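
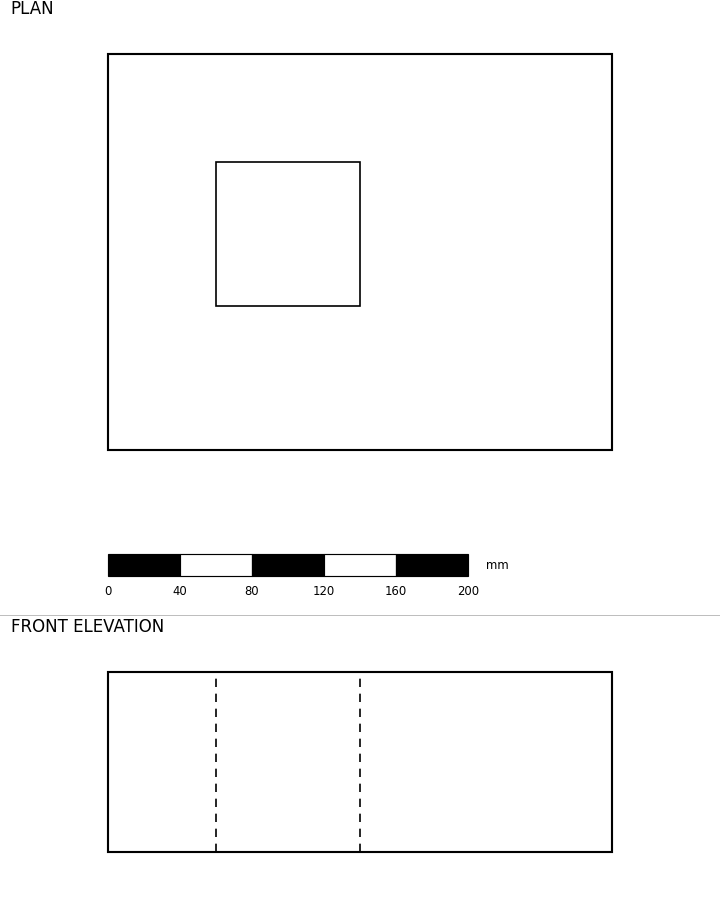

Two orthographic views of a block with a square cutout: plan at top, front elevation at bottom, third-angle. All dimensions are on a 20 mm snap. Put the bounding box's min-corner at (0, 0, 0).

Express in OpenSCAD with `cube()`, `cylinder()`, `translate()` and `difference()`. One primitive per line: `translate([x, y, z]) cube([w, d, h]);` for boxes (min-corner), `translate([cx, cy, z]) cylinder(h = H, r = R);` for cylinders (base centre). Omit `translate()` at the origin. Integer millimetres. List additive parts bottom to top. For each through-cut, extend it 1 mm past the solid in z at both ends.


difference() {
  cube([280, 220, 100]);
  translate([60, 80, -1]) cube([80, 80, 102]);
}


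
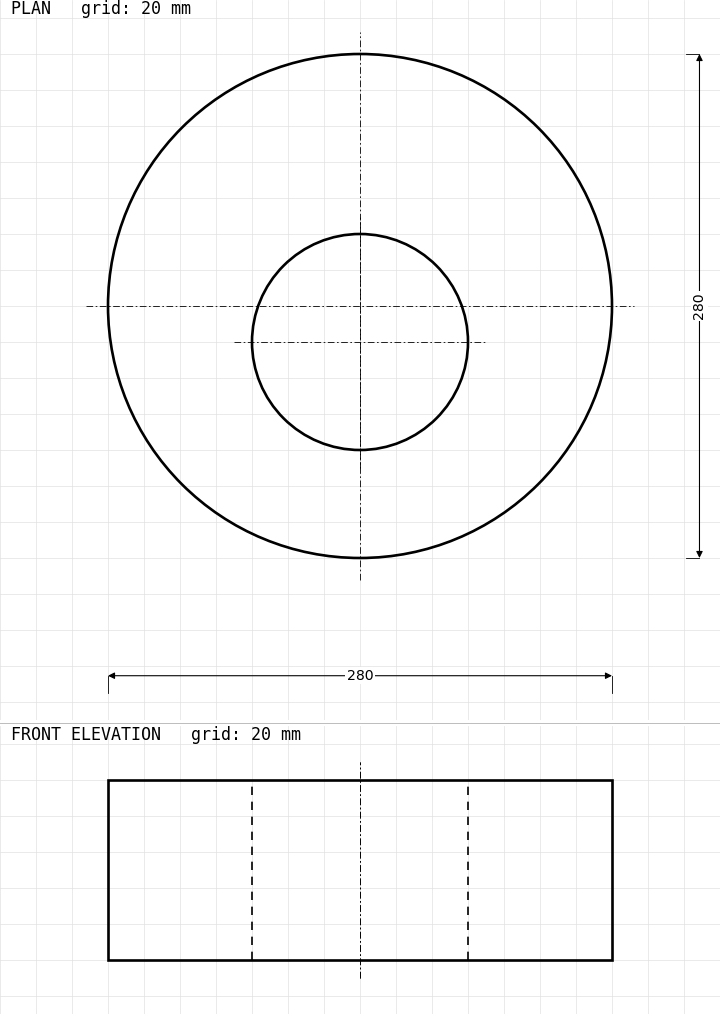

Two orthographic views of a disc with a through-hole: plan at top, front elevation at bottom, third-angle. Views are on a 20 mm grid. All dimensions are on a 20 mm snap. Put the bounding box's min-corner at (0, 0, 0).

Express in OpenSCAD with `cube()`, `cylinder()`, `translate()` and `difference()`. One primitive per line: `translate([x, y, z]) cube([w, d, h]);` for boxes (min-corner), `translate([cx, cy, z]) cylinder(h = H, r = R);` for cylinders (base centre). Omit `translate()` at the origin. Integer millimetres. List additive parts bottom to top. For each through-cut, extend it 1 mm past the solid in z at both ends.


difference() {
  translate([140, 140, 0]) cylinder(h = 100, r = 140);
  translate([140, 120, -1]) cylinder(h = 102, r = 60);
}


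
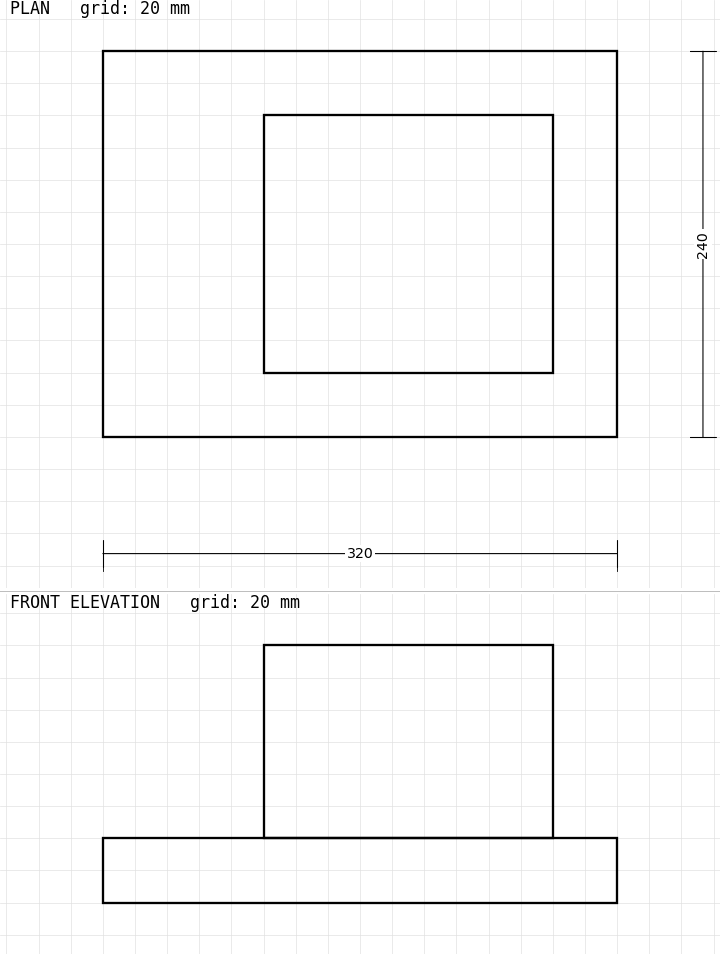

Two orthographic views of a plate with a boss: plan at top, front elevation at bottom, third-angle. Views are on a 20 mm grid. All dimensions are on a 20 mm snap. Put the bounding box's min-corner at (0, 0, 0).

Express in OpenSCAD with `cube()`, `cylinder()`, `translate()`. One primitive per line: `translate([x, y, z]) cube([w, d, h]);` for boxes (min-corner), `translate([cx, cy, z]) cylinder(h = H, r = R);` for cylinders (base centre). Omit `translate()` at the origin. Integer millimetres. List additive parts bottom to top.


cube([320, 240, 40]);
translate([100, 40, 40]) cube([180, 160, 120]);


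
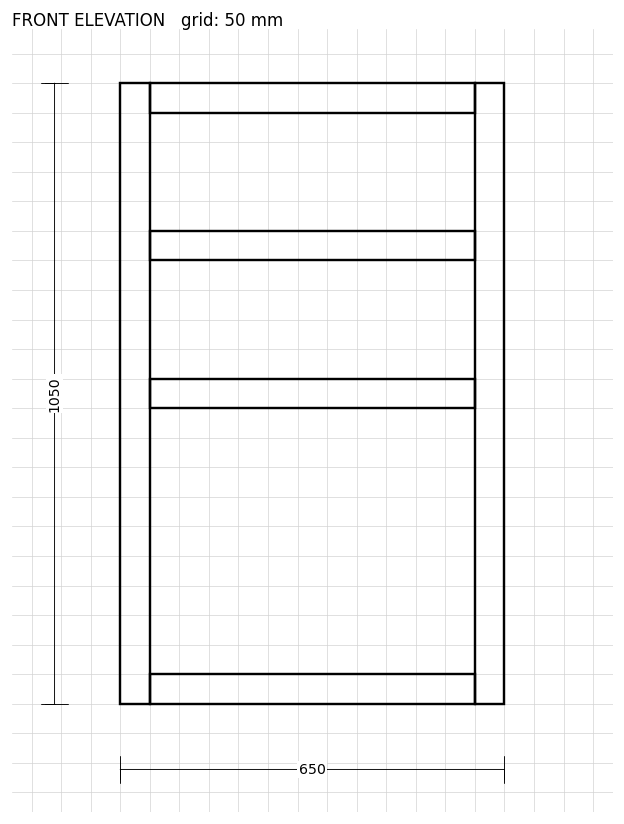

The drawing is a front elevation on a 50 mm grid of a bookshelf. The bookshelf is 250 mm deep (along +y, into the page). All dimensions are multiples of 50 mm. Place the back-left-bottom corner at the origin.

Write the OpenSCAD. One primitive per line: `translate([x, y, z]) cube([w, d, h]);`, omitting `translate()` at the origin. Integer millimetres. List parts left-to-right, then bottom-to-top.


cube([50, 250, 1050]);
translate([50, 0, 0]) cube([550, 250, 50]);
translate([50, 0, 500]) cube([550, 250, 50]);
translate([50, 0, 750]) cube([550, 250, 50]);
translate([50, 0, 1000]) cube([550, 250, 50]);
translate([600, 0, 0]) cube([50, 250, 1050]);


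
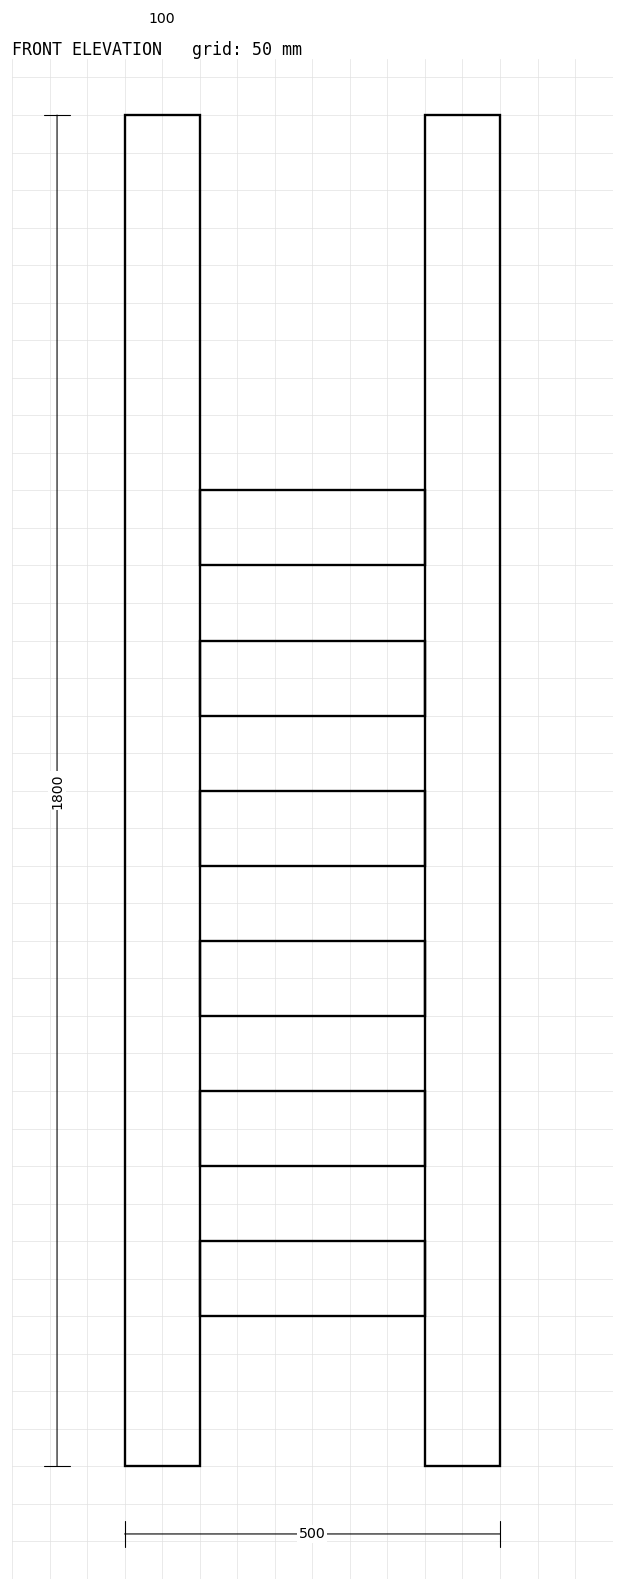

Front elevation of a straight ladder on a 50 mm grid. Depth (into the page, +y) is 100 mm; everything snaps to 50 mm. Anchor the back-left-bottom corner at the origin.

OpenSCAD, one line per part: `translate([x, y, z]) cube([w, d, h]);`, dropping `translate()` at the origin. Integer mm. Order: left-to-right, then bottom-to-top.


cube([100, 100, 1800]);
translate([100, 0, 200]) cube([300, 100, 100]);
translate([100, 0, 400]) cube([300, 100, 100]);
translate([100, 0, 600]) cube([300, 100, 100]);
translate([100, 0, 800]) cube([300, 100, 100]);
translate([100, 0, 1000]) cube([300, 100, 100]);
translate([100, 0, 1200]) cube([300, 100, 100]);
translate([400, 0, 0]) cube([100, 100, 1800]);


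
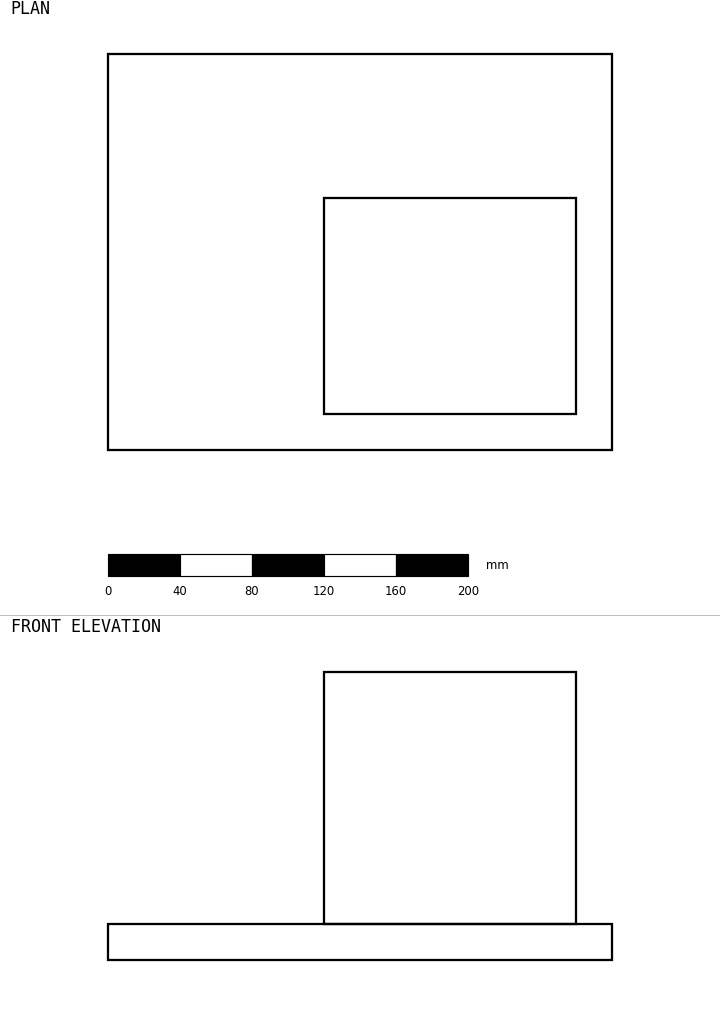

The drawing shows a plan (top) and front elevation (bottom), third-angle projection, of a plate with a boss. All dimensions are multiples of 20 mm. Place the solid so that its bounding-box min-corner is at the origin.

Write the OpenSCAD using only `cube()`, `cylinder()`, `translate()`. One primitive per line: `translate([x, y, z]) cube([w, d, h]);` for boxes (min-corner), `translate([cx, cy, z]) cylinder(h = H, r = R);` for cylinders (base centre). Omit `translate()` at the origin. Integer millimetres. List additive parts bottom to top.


cube([280, 220, 20]);
translate([120, 20, 20]) cube([140, 120, 140]);


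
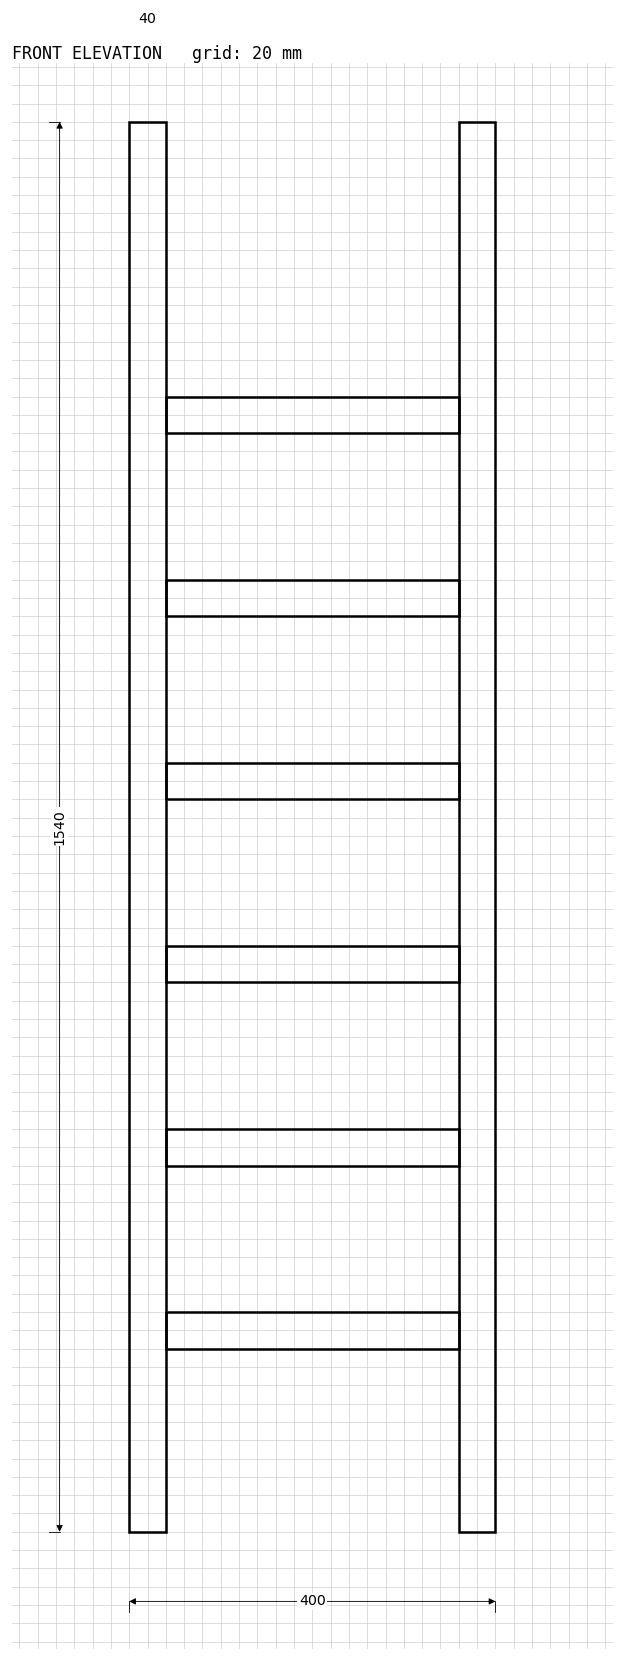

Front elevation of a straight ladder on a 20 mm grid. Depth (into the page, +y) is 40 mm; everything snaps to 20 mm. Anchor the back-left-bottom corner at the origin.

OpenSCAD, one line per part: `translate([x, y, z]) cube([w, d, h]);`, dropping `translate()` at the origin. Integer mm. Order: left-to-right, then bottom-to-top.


cube([40, 40, 1540]);
translate([40, 0, 200]) cube([320, 40, 40]);
translate([40, 0, 400]) cube([320, 40, 40]);
translate([40, 0, 600]) cube([320, 40, 40]);
translate([40, 0, 800]) cube([320, 40, 40]);
translate([40, 0, 1000]) cube([320, 40, 40]);
translate([40, 0, 1200]) cube([320, 40, 40]);
translate([360, 0, 0]) cube([40, 40, 1540]);


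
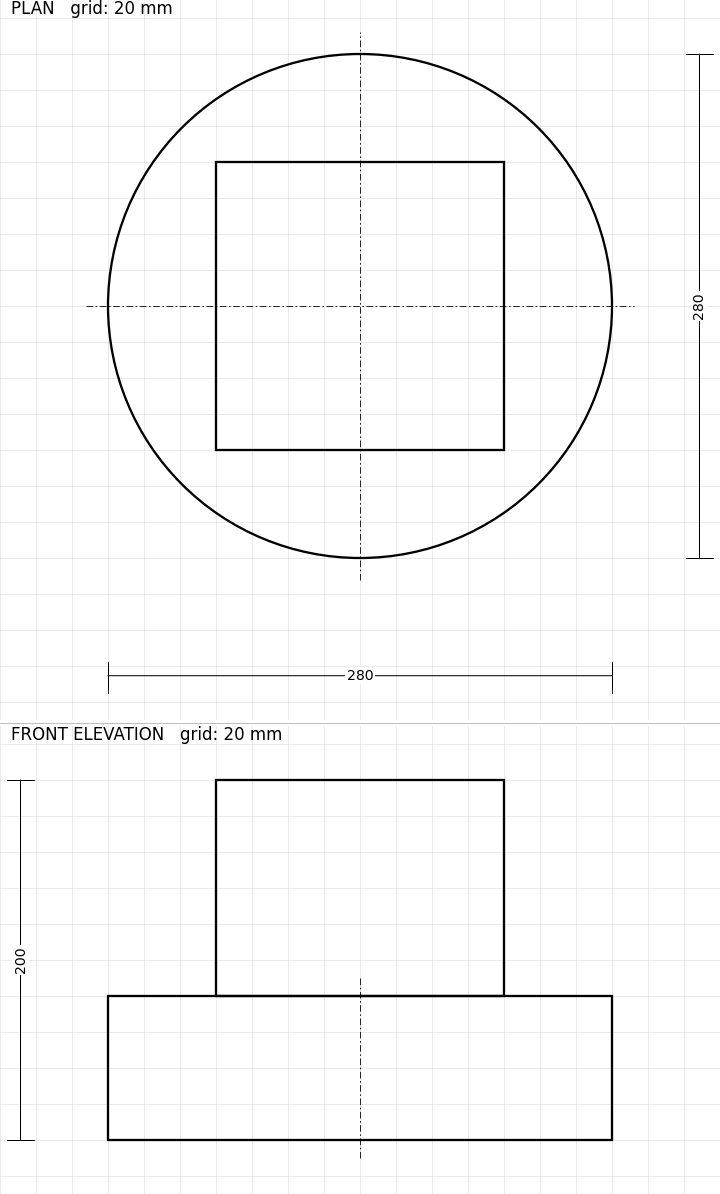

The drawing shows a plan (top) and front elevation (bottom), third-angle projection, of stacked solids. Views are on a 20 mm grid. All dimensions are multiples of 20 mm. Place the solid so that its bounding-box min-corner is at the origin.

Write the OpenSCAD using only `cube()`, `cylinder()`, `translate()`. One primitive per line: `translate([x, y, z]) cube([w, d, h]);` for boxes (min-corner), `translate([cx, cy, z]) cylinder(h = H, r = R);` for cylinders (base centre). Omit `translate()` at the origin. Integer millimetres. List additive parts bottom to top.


translate([140, 140, 0]) cylinder(h = 80, r = 140);
translate([60, 60, 80]) cube([160, 160, 120]);


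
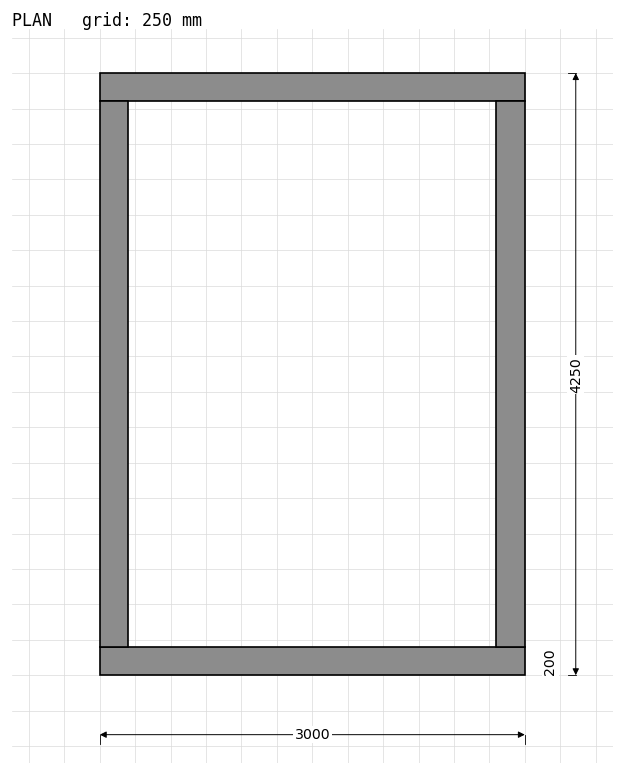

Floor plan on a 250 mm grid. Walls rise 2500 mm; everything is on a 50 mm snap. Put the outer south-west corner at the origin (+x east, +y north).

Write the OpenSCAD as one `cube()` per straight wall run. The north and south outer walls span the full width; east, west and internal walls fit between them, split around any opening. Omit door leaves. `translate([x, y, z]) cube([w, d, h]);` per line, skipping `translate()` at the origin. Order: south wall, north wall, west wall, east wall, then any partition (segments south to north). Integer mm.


cube([3000, 200, 2500]);
translate([0, 4050, 0]) cube([3000, 200, 2500]);
translate([0, 200, 0]) cube([200, 3850, 2500]);
translate([2800, 200, 0]) cube([200, 3850, 2500]);


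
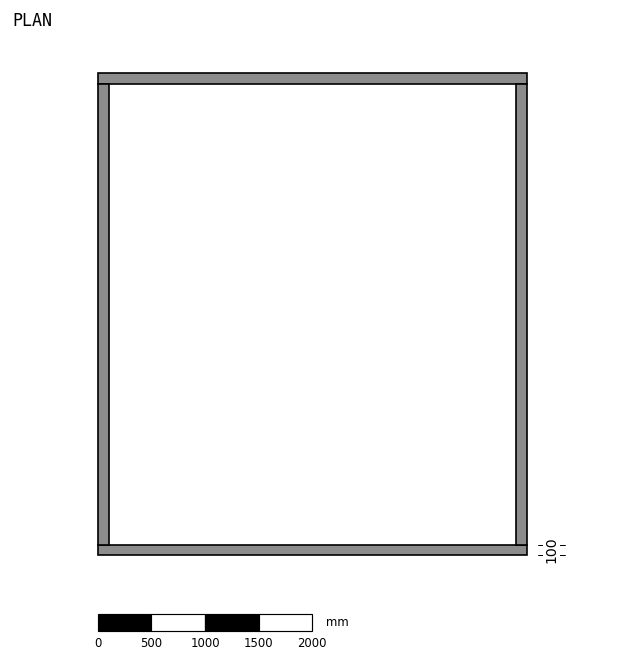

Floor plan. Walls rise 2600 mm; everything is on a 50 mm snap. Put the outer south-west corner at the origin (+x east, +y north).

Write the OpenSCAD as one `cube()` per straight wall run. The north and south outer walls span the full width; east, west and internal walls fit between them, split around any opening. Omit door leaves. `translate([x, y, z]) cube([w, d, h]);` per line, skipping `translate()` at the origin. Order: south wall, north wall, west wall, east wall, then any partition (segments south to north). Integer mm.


cube([4000, 100, 2600]);
translate([0, 4400, 0]) cube([4000, 100, 2600]);
translate([0, 100, 0]) cube([100, 4300, 2600]);
translate([3900, 100, 0]) cube([100, 4300, 2600]);


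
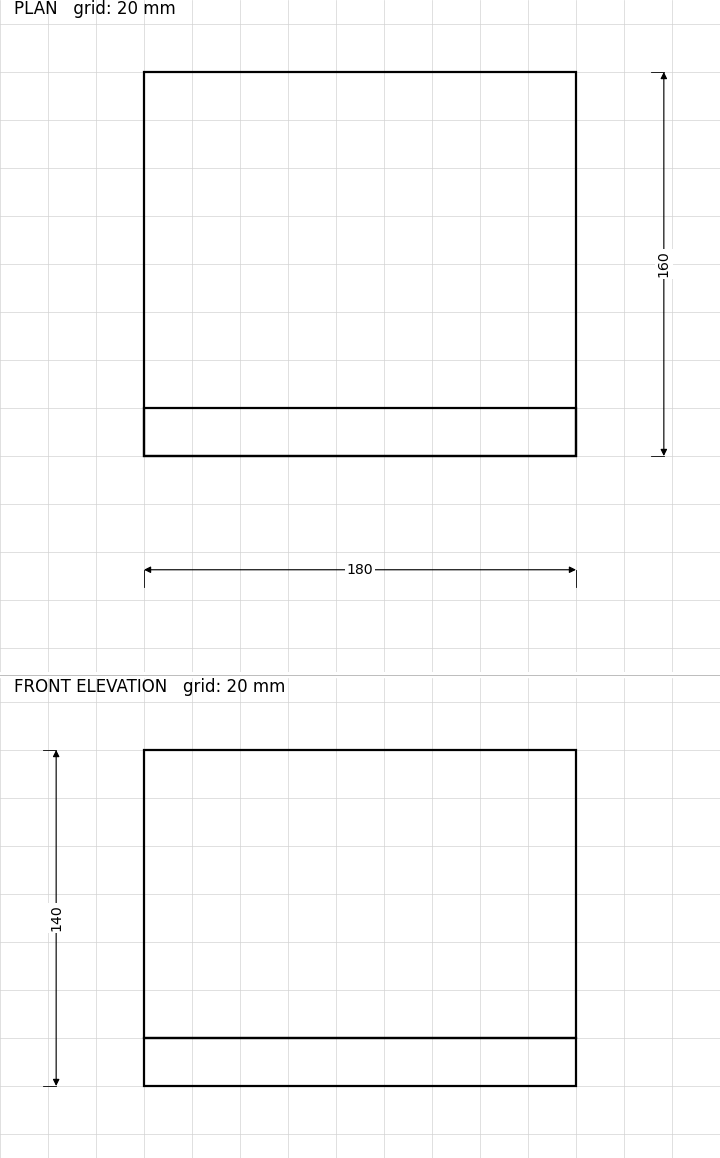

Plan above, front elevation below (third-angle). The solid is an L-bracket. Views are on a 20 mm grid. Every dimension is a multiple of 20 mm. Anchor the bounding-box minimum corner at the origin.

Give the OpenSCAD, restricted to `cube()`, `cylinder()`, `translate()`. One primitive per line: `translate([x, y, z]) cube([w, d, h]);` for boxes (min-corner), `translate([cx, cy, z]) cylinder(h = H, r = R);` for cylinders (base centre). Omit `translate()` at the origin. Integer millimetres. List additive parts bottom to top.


cube([180, 160, 20]);
translate([0, 0, 20]) cube([180, 20, 120]);


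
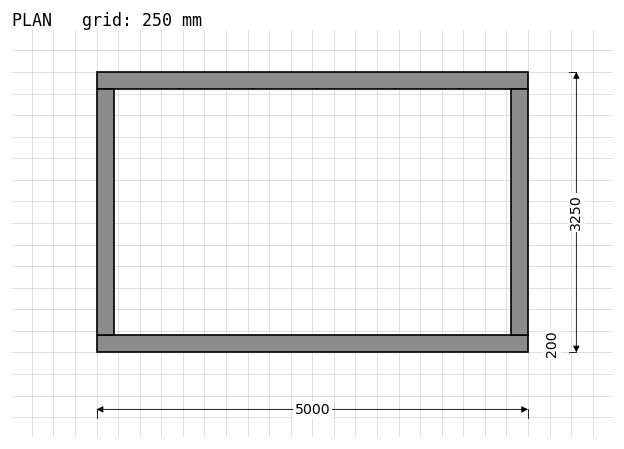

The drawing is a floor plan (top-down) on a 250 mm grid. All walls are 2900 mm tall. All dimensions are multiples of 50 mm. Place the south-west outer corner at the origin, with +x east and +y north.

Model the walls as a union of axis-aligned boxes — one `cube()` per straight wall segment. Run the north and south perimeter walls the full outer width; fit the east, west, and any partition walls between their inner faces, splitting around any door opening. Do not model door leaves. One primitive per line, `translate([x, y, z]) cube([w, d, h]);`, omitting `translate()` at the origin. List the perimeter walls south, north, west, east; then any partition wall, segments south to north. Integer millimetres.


cube([5000, 200, 2900]);
translate([0, 3050, 0]) cube([5000, 200, 2900]);
translate([0, 200, 0]) cube([200, 2850, 2900]);
translate([4800, 200, 0]) cube([200, 2850, 2900]);


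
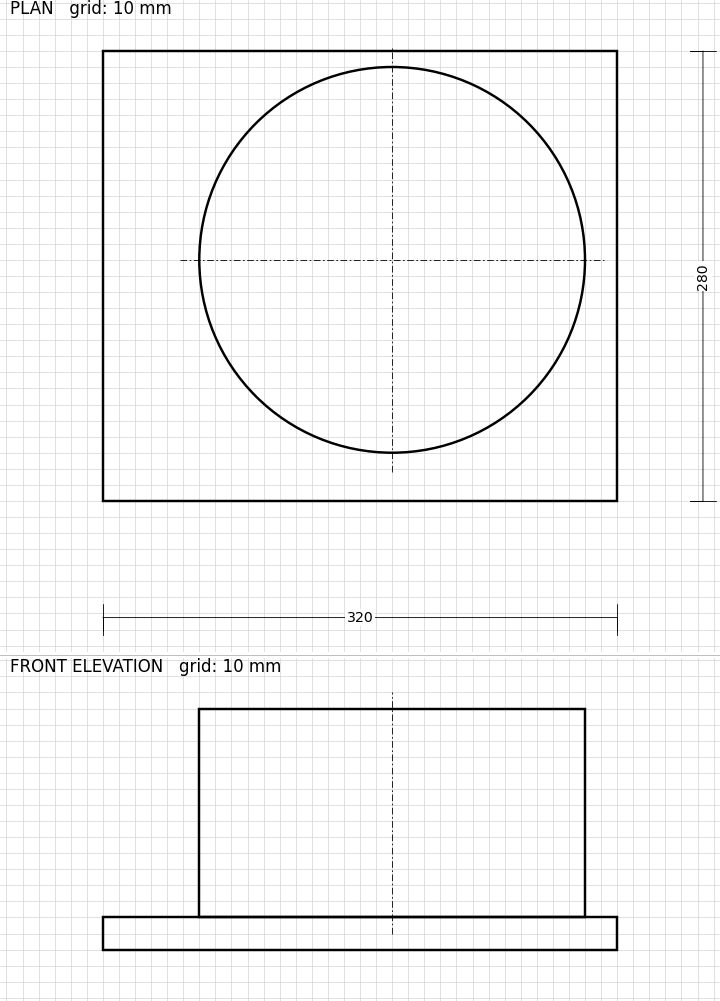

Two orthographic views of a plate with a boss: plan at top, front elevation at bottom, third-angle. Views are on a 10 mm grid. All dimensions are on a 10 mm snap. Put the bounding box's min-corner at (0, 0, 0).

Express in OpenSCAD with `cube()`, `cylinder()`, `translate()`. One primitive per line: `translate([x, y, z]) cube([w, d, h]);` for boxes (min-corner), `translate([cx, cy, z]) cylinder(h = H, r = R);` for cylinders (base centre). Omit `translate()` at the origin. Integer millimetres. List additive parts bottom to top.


cube([320, 280, 20]);
translate([180, 150, 20]) cylinder(h = 130, r = 120);


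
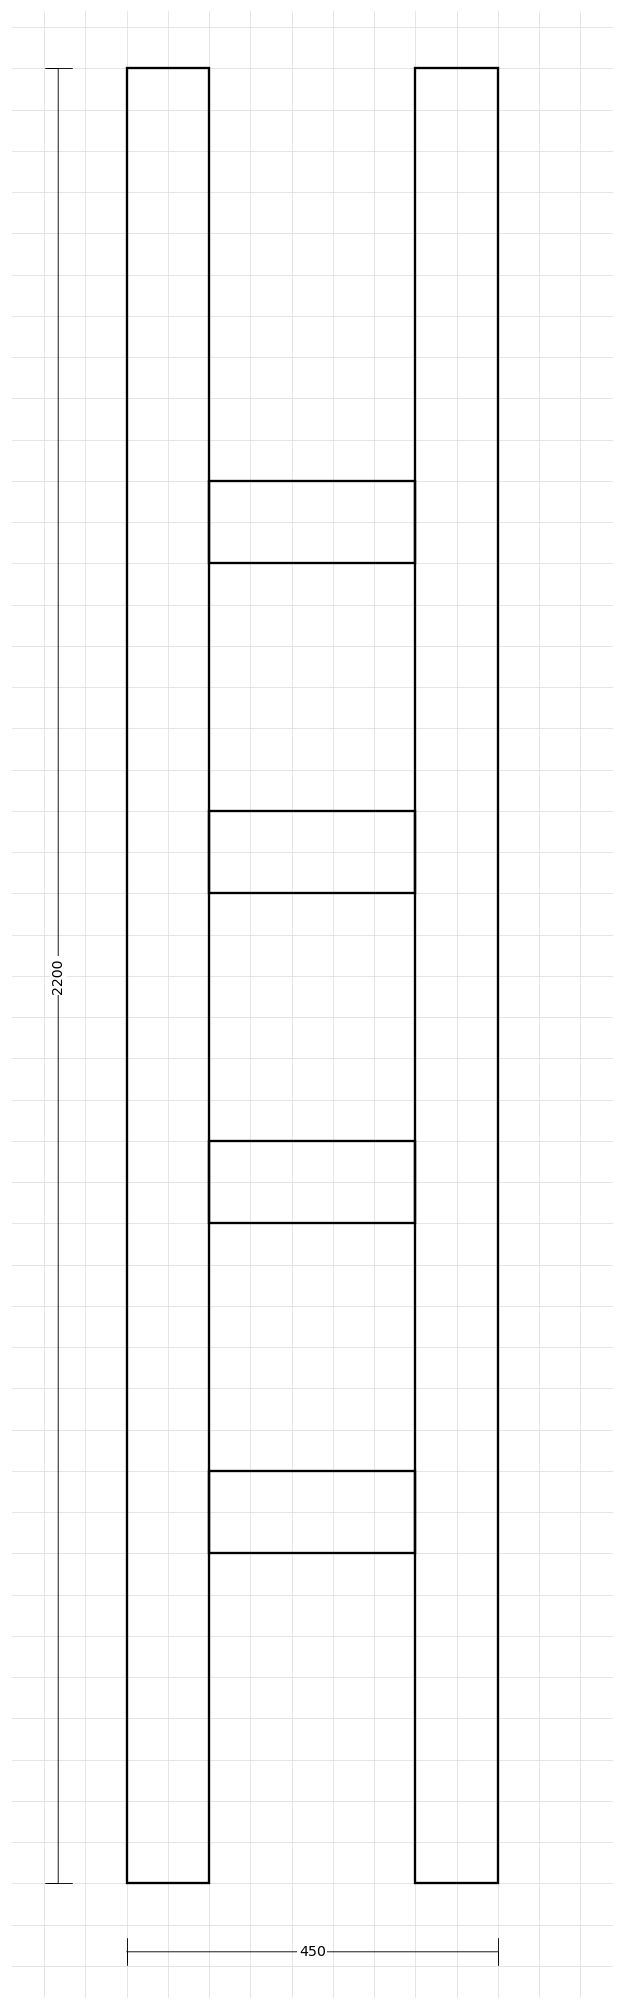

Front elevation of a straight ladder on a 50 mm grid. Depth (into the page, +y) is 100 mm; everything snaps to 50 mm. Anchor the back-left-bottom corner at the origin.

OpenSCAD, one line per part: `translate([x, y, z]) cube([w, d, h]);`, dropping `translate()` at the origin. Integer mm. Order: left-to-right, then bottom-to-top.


cube([100, 100, 2200]);
translate([100, 0, 400]) cube([250, 100, 100]);
translate([100, 0, 800]) cube([250, 100, 100]);
translate([100, 0, 1200]) cube([250, 100, 100]);
translate([100, 0, 1600]) cube([250, 100, 100]);
translate([350, 0, 0]) cube([100, 100, 2200]);


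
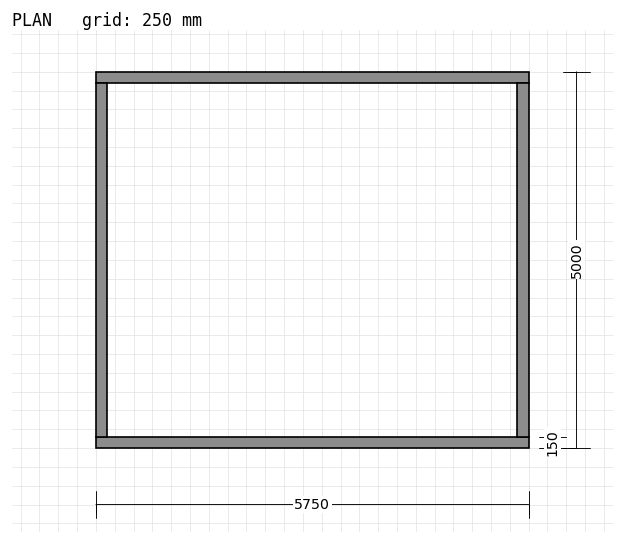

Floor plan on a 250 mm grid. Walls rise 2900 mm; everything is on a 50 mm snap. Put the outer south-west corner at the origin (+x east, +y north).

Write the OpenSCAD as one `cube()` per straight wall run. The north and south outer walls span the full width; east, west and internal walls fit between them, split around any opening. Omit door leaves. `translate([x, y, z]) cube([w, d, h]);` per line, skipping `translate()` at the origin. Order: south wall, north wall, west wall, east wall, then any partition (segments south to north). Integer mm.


cube([5750, 150, 2900]);
translate([0, 4850, 0]) cube([5750, 150, 2900]);
translate([0, 150, 0]) cube([150, 4700, 2900]);
translate([5600, 150, 0]) cube([150, 4700, 2900]);


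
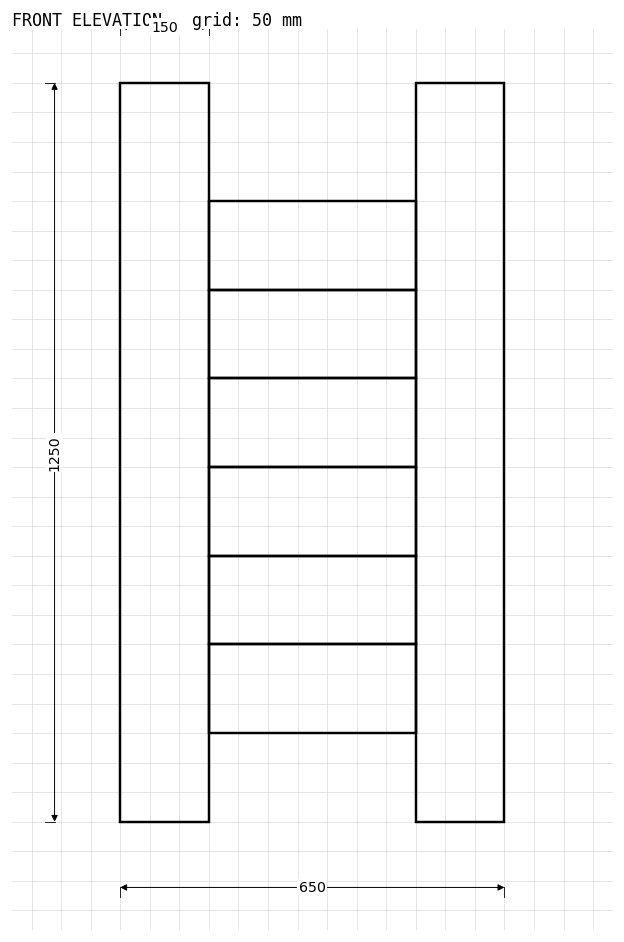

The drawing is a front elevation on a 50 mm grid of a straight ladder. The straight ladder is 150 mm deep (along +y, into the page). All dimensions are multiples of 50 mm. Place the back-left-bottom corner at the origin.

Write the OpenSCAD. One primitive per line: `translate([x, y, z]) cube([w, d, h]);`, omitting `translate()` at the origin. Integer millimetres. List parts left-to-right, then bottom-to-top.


cube([150, 150, 1250]);
translate([150, 0, 150]) cube([350, 150, 150]);
translate([150, 0, 300]) cube([350, 150, 150]);
translate([150, 0, 450]) cube([350, 150, 150]);
translate([150, 0, 600]) cube([350, 150, 150]);
translate([150, 0, 750]) cube([350, 150, 150]);
translate([150, 0, 900]) cube([350, 150, 150]);
translate([500, 0, 0]) cube([150, 150, 1250]);


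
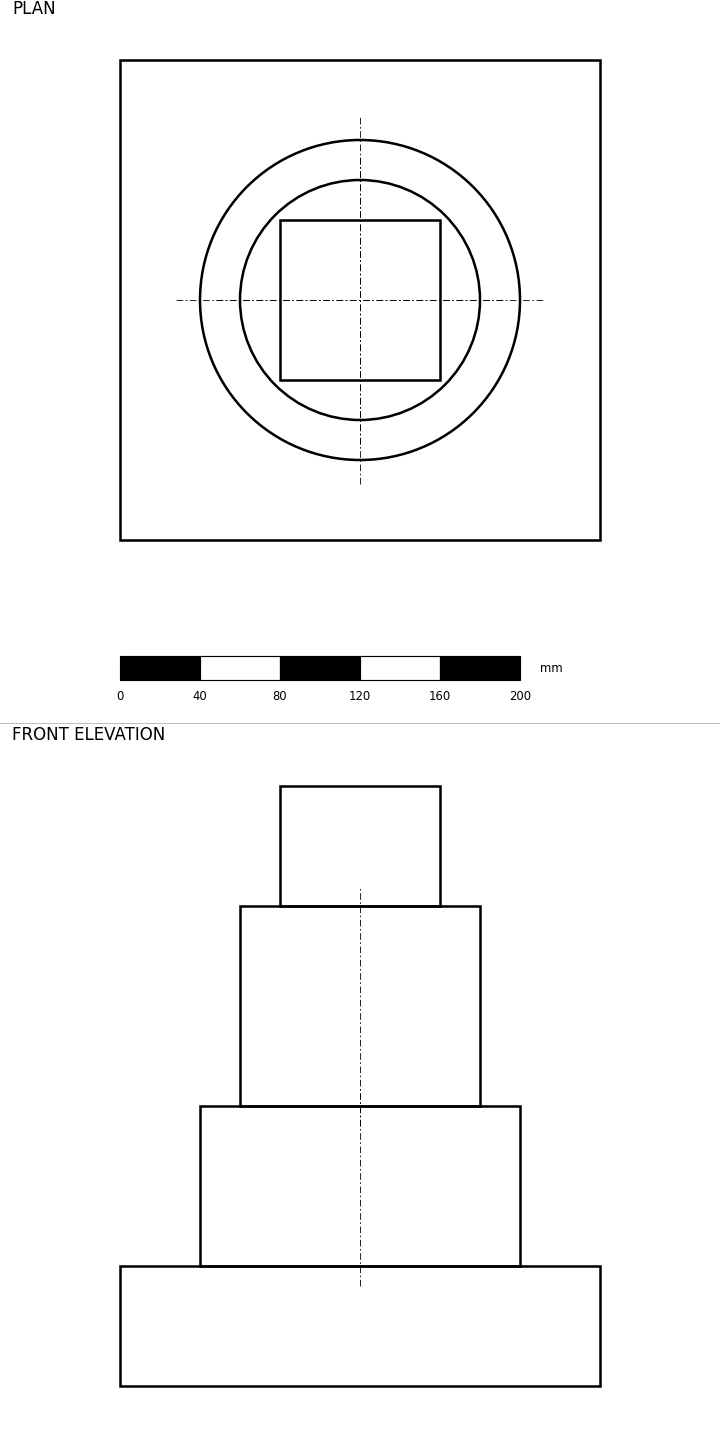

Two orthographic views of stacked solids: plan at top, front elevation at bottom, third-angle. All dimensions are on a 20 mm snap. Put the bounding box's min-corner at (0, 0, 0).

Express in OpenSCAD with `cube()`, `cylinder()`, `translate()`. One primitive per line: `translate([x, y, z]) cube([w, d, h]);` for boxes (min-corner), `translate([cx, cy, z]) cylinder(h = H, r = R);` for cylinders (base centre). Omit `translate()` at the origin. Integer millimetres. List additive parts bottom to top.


cube([240, 240, 60]);
translate([120, 120, 60]) cylinder(h = 80, r = 80);
translate([120, 120, 140]) cylinder(h = 100, r = 60);
translate([80, 80, 240]) cube([80, 80, 60]);


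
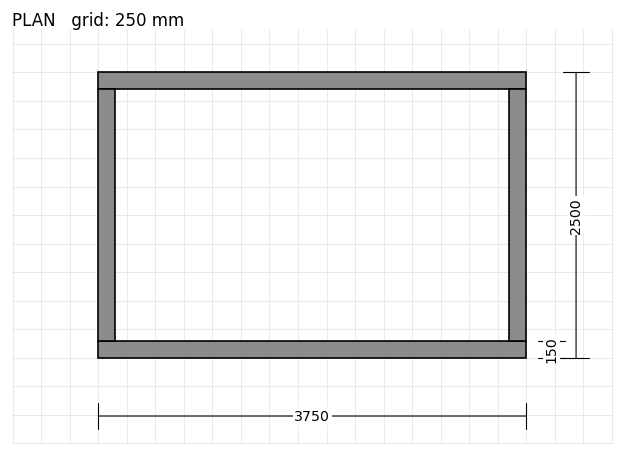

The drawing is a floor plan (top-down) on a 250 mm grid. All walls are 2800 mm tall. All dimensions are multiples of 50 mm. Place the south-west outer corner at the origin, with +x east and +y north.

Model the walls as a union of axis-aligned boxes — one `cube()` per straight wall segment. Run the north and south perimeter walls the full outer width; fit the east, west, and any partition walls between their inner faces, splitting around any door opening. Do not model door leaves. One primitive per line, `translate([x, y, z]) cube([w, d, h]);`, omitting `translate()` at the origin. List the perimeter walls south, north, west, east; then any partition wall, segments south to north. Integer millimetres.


cube([3750, 150, 2800]);
translate([0, 2350, 0]) cube([3750, 150, 2800]);
translate([0, 150, 0]) cube([150, 2200, 2800]);
translate([3600, 150, 0]) cube([150, 2200, 2800]);


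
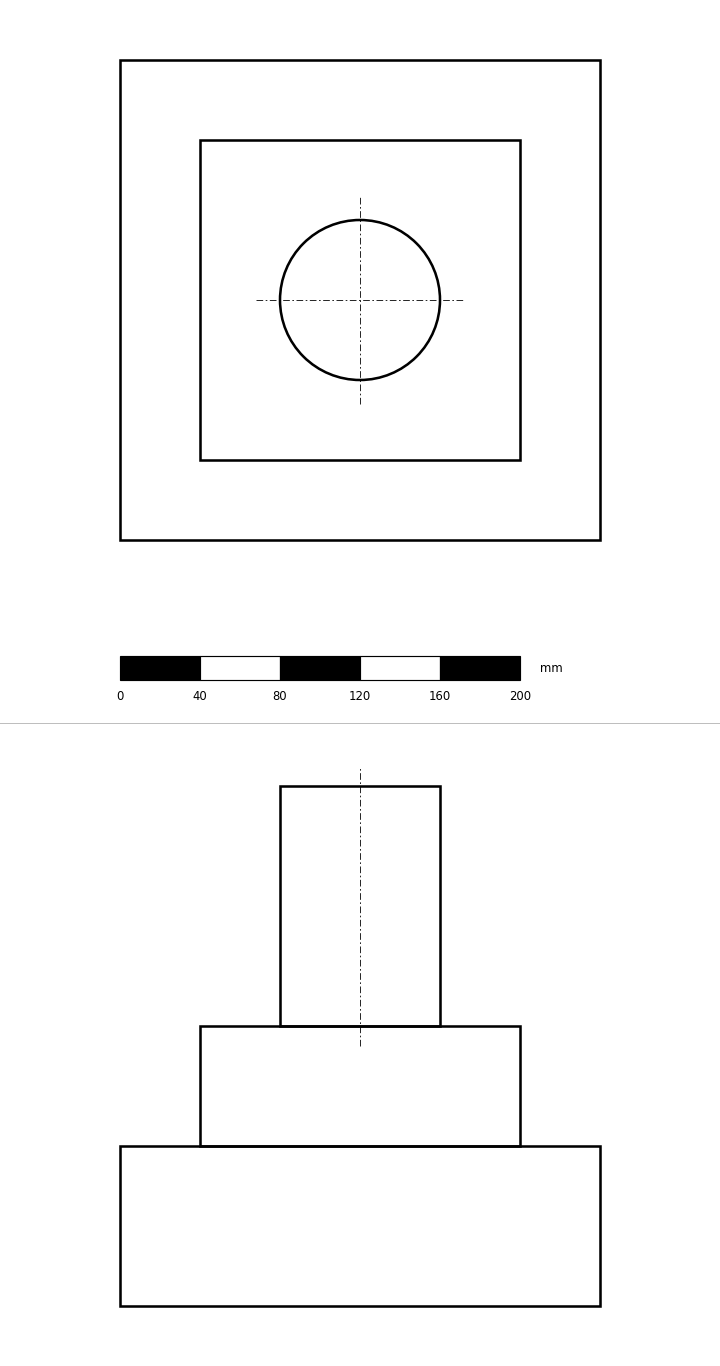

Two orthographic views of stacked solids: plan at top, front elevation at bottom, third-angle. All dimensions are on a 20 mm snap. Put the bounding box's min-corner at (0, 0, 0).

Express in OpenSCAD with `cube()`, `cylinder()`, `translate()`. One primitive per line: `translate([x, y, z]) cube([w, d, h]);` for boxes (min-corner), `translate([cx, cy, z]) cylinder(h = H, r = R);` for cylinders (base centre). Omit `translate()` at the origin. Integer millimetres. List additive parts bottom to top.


cube([240, 240, 80]);
translate([40, 40, 80]) cube([160, 160, 60]);
translate([120, 120, 140]) cylinder(h = 120, r = 40);


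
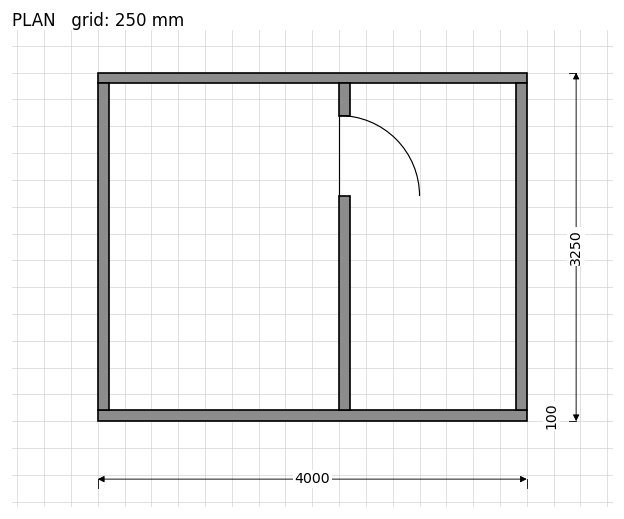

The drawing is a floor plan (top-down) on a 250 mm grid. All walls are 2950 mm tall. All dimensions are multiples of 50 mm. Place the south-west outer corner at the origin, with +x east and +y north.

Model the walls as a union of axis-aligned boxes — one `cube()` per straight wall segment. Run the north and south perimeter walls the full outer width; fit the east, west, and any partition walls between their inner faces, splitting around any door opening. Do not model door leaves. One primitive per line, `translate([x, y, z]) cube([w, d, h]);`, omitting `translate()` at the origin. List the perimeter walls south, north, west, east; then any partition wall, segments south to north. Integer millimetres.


cube([4000, 100, 2950]);
translate([0, 3150, 0]) cube([4000, 100, 2950]);
translate([0, 100, 0]) cube([100, 3050, 2950]);
translate([3900, 100, 0]) cube([100, 3050, 2950]);
translate([2250, 100, 0]) cube([100, 2000, 2950]);
translate([2250, 2850, 0]) cube([100, 300, 2950]);


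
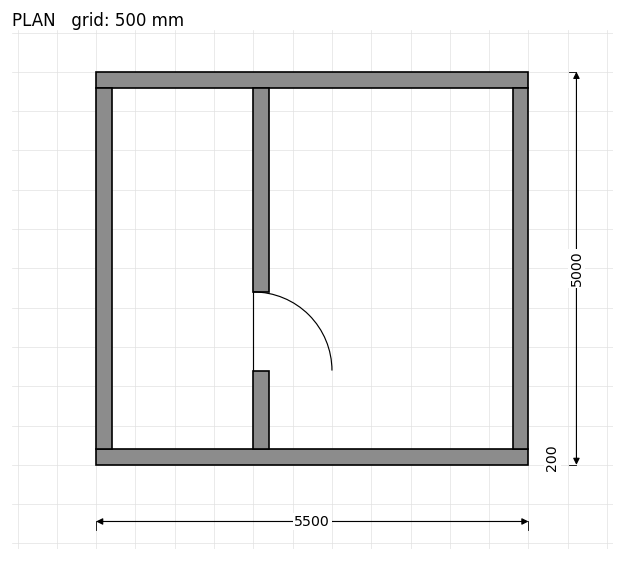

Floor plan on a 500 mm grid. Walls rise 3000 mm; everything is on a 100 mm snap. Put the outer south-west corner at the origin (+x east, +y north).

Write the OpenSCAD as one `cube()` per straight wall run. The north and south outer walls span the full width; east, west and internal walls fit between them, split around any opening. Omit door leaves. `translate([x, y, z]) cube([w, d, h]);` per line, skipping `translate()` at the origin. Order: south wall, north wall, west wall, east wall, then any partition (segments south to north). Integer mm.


cube([5500, 200, 3000]);
translate([0, 4800, 0]) cube([5500, 200, 3000]);
translate([0, 200, 0]) cube([200, 4600, 3000]);
translate([5300, 200, 0]) cube([200, 4600, 3000]);
translate([2000, 200, 0]) cube([200, 1000, 3000]);
translate([2000, 2200, 0]) cube([200, 2600, 3000]);


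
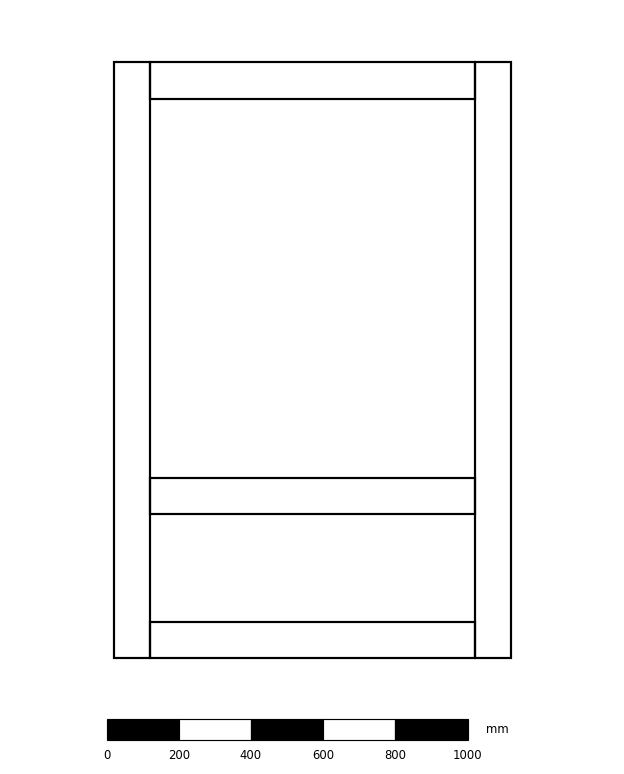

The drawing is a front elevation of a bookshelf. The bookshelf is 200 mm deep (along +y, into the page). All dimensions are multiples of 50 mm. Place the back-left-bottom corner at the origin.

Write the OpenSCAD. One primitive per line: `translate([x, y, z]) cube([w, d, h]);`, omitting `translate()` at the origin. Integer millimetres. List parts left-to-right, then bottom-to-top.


cube([100, 200, 1650]);
translate([100, 0, 0]) cube([900, 200, 100]);
translate([100, 0, 400]) cube([900, 200, 100]);
translate([100, 0, 1550]) cube([900, 200, 100]);
translate([1000, 0, 0]) cube([100, 200, 1650]);


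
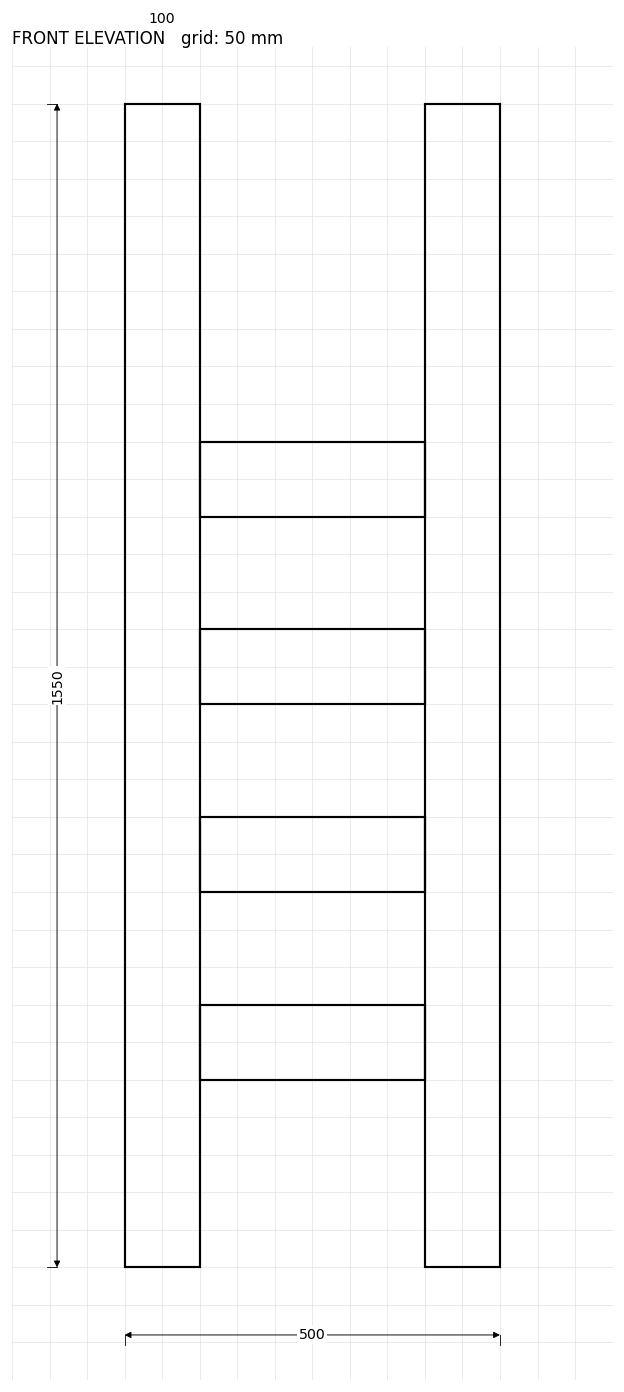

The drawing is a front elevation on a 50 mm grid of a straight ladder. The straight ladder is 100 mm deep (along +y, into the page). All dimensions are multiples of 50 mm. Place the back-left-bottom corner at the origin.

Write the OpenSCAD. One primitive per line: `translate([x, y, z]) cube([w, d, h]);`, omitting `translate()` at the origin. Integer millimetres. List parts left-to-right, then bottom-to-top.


cube([100, 100, 1550]);
translate([100, 0, 250]) cube([300, 100, 100]);
translate([100, 0, 500]) cube([300, 100, 100]);
translate([100, 0, 750]) cube([300, 100, 100]);
translate([100, 0, 1000]) cube([300, 100, 100]);
translate([400, 0, 0]) cube([100, 100, 1550]);


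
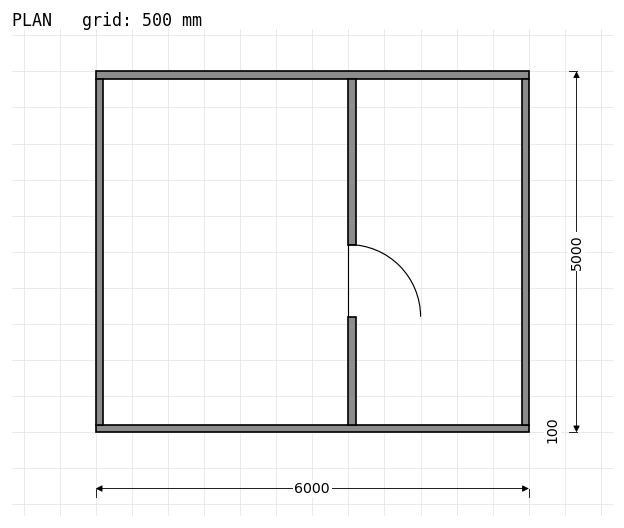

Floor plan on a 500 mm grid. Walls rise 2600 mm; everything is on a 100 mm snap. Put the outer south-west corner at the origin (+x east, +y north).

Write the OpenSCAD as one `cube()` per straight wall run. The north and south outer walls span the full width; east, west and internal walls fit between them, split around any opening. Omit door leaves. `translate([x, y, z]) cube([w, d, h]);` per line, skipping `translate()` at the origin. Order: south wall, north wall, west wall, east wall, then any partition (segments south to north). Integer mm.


cube([6000, 100, 2600]);
translate([0, 4900, 0]) cube([6000, 100, 2600]);
translate([0, 100, 0]) cube([100, 4800, 2600]);
translate([5900, 100, 0]) cube([100, 4800, 2600]);
translate([3500, 100, 0]) cube([100, 1500, 2600]);
translate([3500, 2600, 0]) cube([100, 2300, 2600]);


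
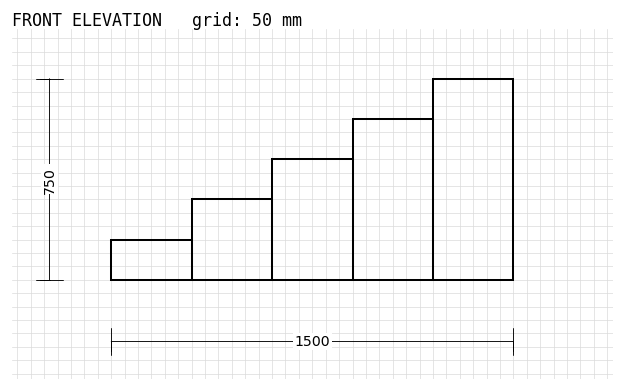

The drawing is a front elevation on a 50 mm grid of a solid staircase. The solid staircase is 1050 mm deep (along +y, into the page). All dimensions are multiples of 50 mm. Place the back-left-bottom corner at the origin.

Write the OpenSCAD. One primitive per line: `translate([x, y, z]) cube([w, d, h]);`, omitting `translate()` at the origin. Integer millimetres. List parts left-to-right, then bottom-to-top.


cube([300, 1050, 150]);
translate([300, 0, 0]) cube([300, 1050, 300]);
translate([600, 0, 0]) cube([300, 1050, 450]);
translate([900, 0, 0]) cube([300, 1050, 600]);
translate([1200, 0, 0]) cube([300, 1050, 750]);


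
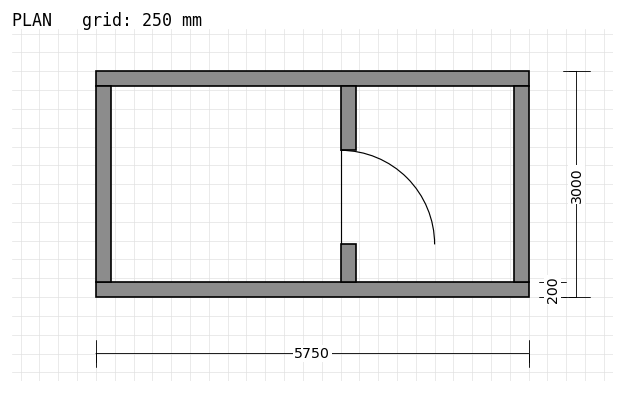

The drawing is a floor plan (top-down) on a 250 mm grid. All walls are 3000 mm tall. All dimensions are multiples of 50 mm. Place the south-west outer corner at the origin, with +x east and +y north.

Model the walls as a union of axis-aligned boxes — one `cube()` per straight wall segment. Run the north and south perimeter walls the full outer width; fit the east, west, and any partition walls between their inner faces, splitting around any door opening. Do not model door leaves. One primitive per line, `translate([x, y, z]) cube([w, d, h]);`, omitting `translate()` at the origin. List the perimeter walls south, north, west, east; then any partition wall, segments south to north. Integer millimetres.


cube([5750, 200, 3000]);
translate([0, 2800, 0]) cube([5750, 200, 3000]);
translate([0, 200, 0]) cube([200, 2600, 3000]);
translate([5550, 200, 0]) cube([200, 2600, 3000]);
translate([3250, 200, 0]) cube([200, 500, 3000]);
translate([3250, 1950, 0]) cube([200, 850, 3000]);


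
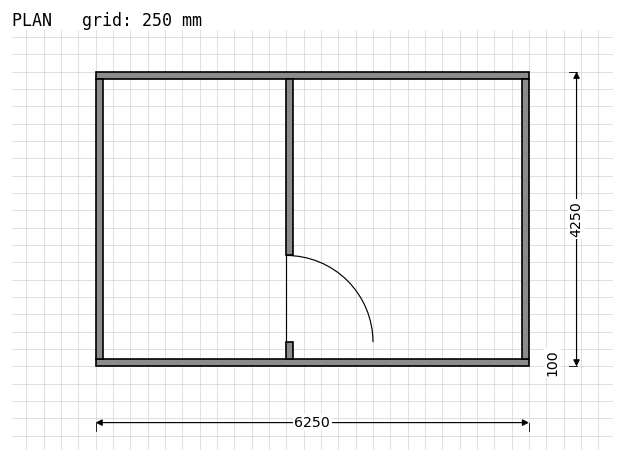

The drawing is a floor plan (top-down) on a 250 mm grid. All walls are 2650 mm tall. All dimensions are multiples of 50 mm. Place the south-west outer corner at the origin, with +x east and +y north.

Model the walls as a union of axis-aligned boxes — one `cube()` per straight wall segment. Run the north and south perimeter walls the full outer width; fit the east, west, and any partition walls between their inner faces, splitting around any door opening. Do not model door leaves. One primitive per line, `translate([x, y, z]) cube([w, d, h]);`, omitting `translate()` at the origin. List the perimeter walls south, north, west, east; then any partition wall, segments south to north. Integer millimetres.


cube([6250, 100, 2650]);
translate([0, 4150, 0]) cube([6250, 100, 2650]);
translate([0, 100, 0]) cube([100, 4050, 2650]);
translate([6150, 100, 0]) cube([100, 4050, 2650]);
translate([2750, 100, 0]) cube([100, 250, 2650]);
translate([2750, 1600, 0]) cube([100, 2550, 2650]);


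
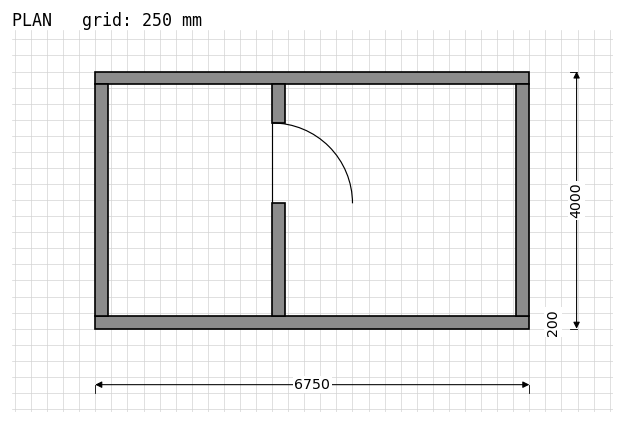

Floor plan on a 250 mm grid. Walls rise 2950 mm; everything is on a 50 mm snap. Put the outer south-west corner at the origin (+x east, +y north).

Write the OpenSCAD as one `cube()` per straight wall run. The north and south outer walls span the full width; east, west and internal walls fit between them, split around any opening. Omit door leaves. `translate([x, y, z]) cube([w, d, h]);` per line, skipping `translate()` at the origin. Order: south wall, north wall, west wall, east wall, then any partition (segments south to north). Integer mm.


cube([6750, 200, 2950]);
translate([0, 3800, 0]) cube([6750, 200, 2950]);
translate([0, 200, 0]) cube([200, 3600, 2950]);
translate([6550, 200, 0]) cube([200, 3600, 2950]);
translate([2750, 200, 0]) cube([200, 1750, 2950]);
translate([2750, 3200, 0]) cube([200, 600, 2950]);


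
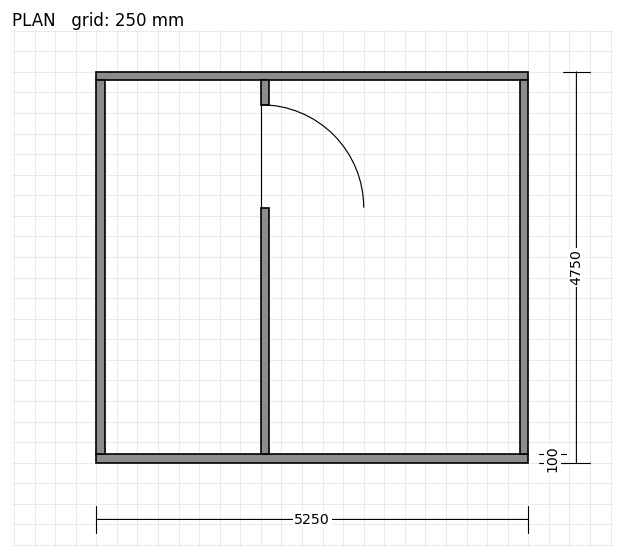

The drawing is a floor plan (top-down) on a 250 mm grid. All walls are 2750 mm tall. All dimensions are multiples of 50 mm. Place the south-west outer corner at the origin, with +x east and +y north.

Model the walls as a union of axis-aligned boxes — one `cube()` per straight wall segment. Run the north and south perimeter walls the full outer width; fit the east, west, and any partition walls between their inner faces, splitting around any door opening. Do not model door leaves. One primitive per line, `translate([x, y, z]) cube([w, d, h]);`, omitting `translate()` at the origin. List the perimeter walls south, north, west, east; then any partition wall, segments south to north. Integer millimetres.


cube([5250, 100, 2750]);
translate([0, 4650, 0]) cube([5250, 100, 2750]);
translate([0, 100, 0]) cube([100, 4550, 2750]);
translate([5150, 100, 0]) cube([100, 4550, 2750]);
translate([2000, 100, 0]) cube([100, 3000, 2750]);
translate([2000, 4350, 0]) cube([100, 300, 2750]);


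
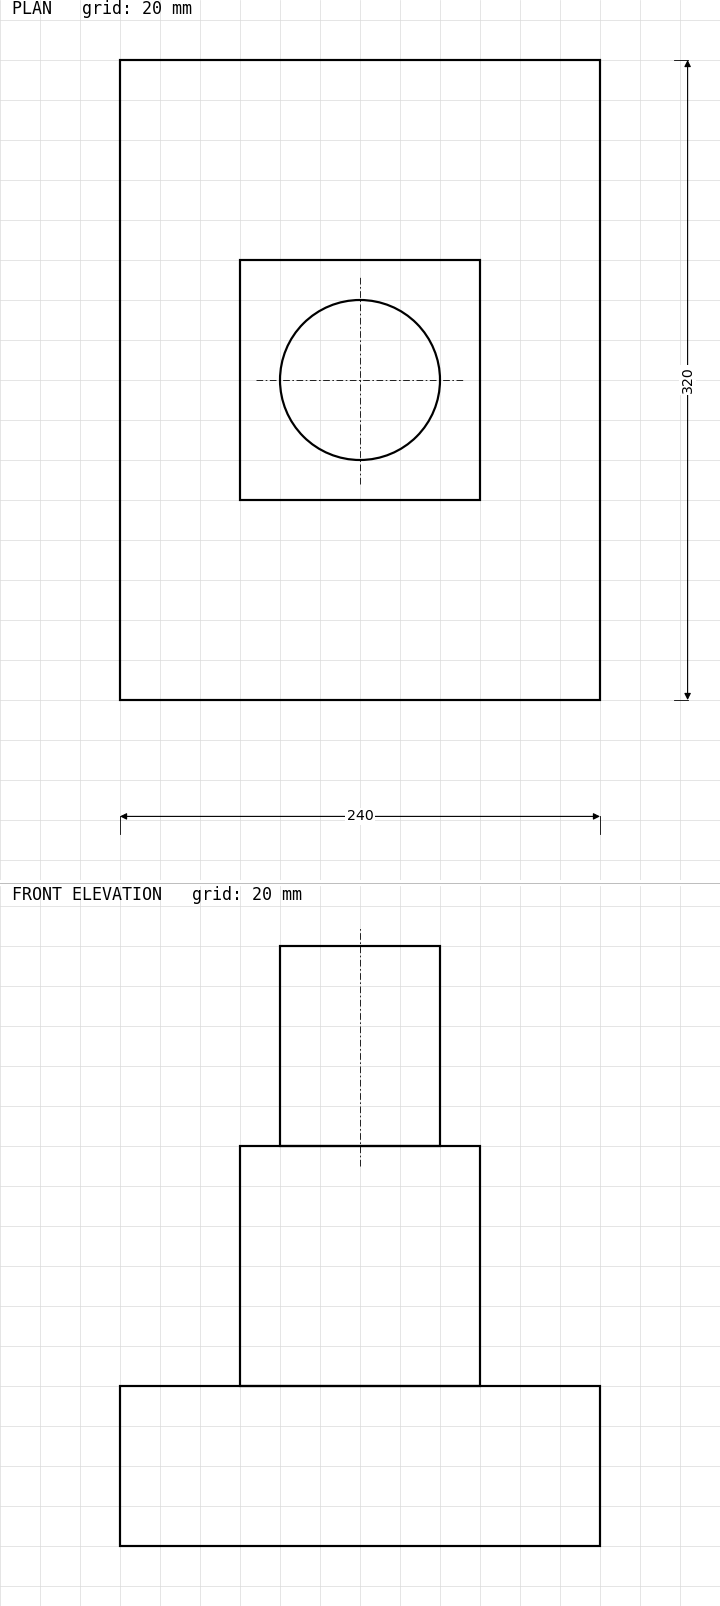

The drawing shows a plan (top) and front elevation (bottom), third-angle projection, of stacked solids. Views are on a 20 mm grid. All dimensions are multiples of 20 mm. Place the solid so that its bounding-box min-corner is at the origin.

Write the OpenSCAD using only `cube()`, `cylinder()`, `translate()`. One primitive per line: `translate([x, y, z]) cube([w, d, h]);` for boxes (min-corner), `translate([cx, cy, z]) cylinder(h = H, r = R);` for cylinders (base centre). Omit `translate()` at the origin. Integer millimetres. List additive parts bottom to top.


cube([240, 320, 80]);
translate([60, 100, 80]) cube([120, 120, 120]);
translate([120, 160, 200]) cylinder(h = 100, r = 40);


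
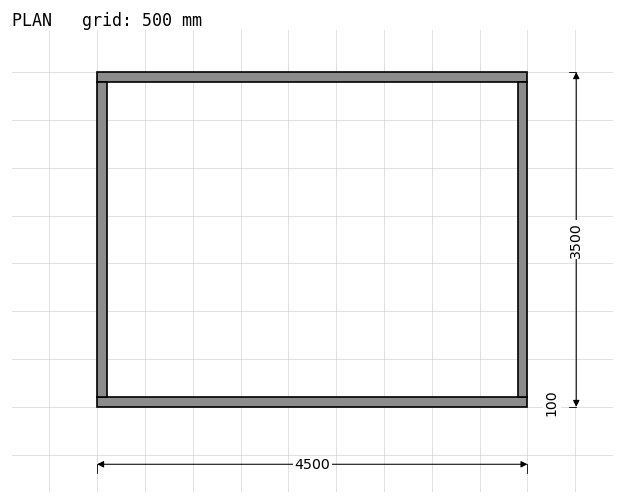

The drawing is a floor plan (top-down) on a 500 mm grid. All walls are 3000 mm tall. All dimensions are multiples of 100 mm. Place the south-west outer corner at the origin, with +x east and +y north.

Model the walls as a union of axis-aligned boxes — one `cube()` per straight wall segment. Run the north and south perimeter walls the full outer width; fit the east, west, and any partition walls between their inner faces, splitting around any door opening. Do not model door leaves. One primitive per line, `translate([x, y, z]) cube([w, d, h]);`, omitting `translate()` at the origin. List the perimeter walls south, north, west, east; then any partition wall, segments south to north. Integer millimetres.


cube([4500, 100, 3000]);
translate([0, 3400, 0]) cube([4500, 100, 3000]);
translate([0, 100, 0]) cube([100, 3300, 3000]);
translate([4400, 100, 0]) cube([100, 3300, 3000]);


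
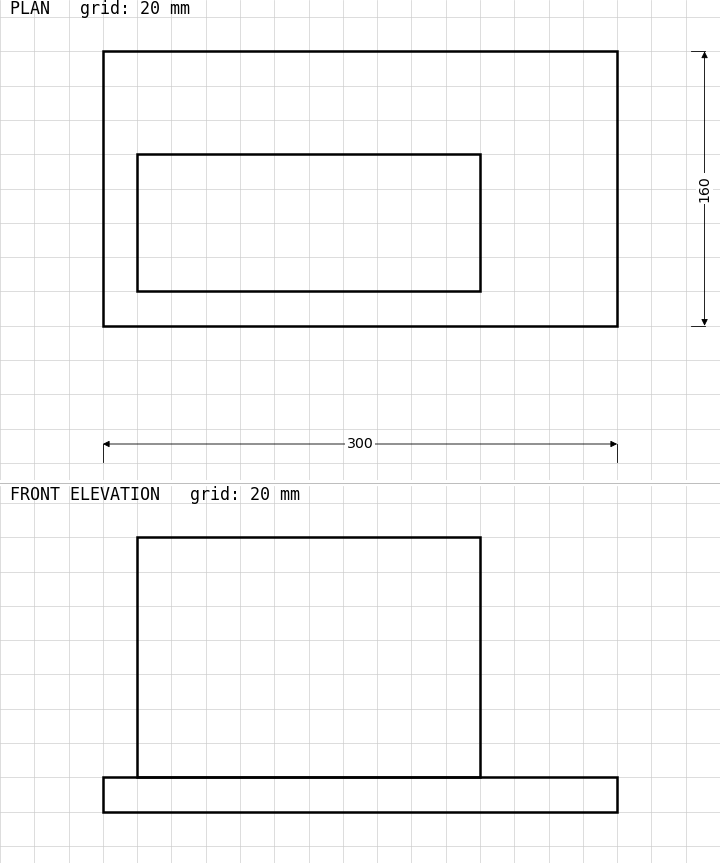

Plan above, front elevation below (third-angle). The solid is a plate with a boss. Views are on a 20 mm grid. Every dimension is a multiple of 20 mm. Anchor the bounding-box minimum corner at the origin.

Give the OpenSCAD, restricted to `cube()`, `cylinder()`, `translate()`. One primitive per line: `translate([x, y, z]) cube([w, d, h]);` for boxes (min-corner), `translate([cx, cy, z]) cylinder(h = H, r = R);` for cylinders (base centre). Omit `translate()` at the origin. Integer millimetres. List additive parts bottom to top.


cube([300, 160, 20]);
translate([20, 20, 20]) cube([200, 80, 140]);


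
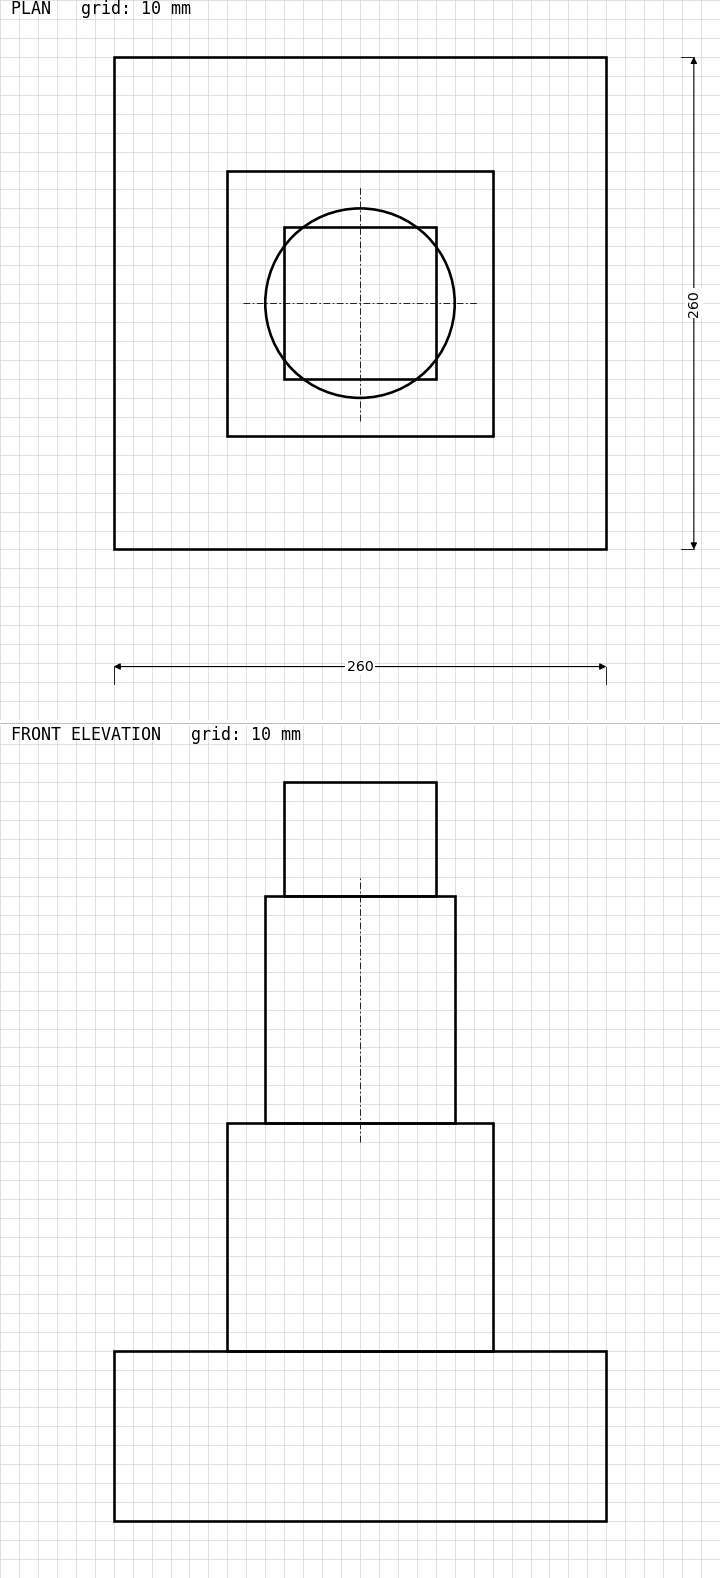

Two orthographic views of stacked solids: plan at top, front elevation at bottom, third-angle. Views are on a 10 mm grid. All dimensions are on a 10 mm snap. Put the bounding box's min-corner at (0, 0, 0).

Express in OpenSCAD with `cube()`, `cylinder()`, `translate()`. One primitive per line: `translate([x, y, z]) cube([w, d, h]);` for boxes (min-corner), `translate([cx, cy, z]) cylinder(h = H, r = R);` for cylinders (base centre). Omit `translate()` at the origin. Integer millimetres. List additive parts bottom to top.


cube([260, 260, 90]);
translate([60, 60, 90]) cube([140, 140, 120]);
translate([130, 130, 210]) cylinder(h = 120, r = 50);
translate([90, 90, 330]) cube([80, 80, 60]);


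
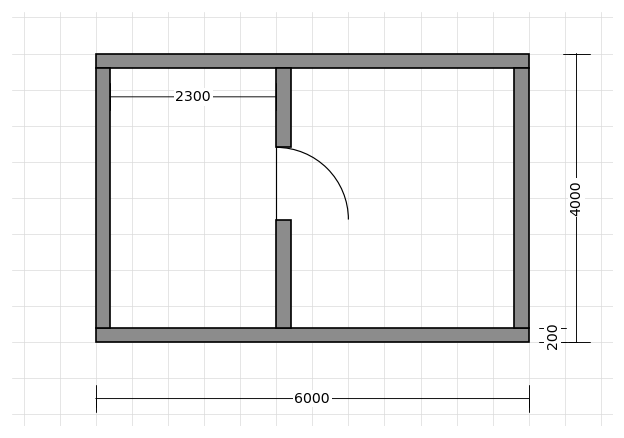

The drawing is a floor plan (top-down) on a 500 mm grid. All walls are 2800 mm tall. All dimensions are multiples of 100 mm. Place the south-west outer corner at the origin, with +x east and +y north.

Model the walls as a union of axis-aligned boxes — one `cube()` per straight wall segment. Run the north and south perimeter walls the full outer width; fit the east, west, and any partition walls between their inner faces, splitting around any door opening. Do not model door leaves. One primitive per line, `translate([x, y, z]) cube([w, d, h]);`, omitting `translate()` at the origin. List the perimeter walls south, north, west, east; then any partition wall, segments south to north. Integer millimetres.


cube([6000, 200, 2800]);
translate([0, 3800, 0]) cube([6000, 200, 2800]);
translate([0, 200, 0]) cube([200, 3600, 2800]);
translate([5800, 200, 0]) cube([200, 3600, 2800]);
translate([2500, 200, 0]) cube([200, 1500, 2800]);
translate([2500, 2700, 0]) cube([200, 1100, 2800]);


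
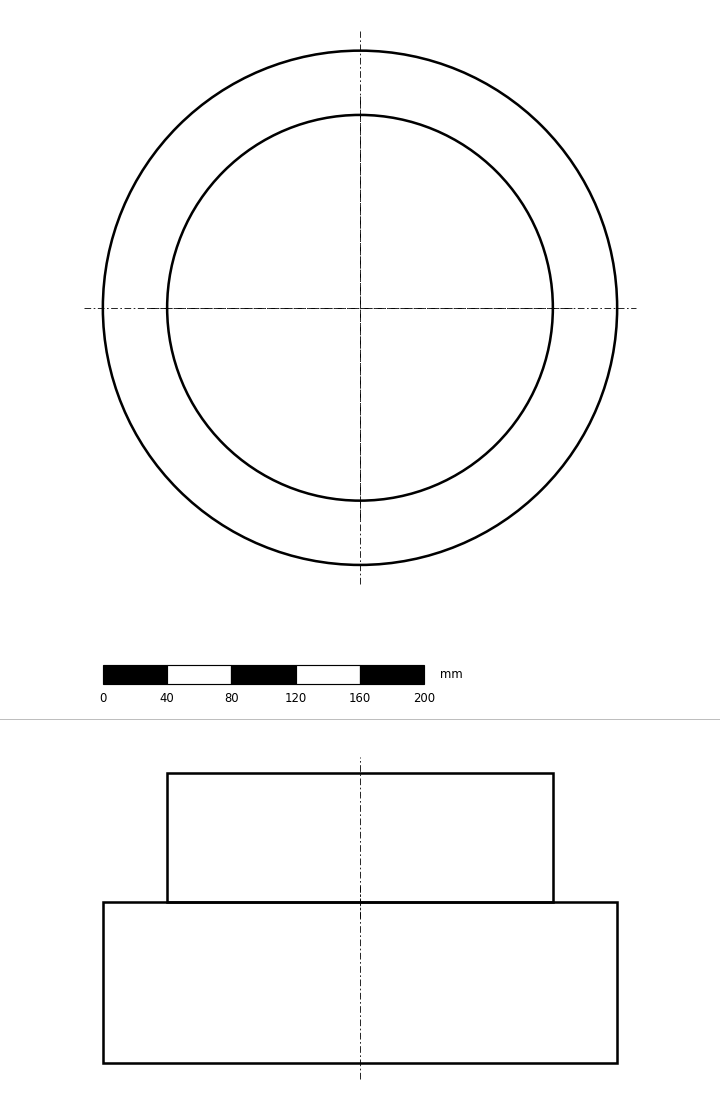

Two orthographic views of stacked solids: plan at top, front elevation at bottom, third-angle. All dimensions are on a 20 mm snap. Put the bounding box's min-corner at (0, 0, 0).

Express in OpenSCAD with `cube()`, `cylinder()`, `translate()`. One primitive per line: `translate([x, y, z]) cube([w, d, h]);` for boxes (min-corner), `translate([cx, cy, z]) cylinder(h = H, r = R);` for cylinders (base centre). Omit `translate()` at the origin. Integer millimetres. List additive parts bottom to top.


translate([160, 160, 0]) cylinder(h = 100, r = 160);
translate([160, 160, 100]) cylinder(h = 80, r = 120);
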